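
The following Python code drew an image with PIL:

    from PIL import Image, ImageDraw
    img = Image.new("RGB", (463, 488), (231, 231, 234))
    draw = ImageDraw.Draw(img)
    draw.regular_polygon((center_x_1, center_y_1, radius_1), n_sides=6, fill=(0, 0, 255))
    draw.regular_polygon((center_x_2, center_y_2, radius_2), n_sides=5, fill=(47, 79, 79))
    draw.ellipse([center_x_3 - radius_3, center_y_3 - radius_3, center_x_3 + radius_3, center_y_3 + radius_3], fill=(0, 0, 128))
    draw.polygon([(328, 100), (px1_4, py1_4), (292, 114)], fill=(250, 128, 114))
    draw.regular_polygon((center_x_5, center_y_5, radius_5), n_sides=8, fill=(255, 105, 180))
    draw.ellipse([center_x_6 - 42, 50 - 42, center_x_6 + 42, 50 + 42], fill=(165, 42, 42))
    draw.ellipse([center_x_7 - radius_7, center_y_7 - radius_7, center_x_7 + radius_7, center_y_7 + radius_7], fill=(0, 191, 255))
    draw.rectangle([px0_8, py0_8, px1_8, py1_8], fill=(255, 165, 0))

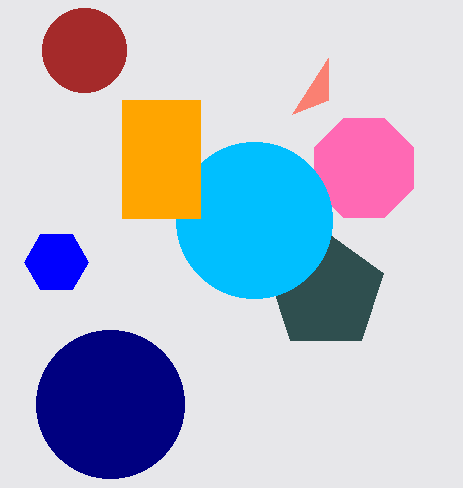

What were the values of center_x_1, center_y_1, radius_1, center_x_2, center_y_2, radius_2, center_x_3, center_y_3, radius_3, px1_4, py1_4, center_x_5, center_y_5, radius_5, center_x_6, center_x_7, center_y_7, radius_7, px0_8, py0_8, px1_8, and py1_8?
center_x_1 = 56
center_y_1 = 262
radius_1 = 32
center_x_2 = 326
center_y_2 = 292
radius_2 = 60
center_x_3 = 110
center_y_3 = 404
radius_3 = 74
px1_4 = 328
py1_4 = 58
center_x_5 = 364
center_y_5 = 168
radius_5 = 54
center_x_6 = 84
center_x_7 = 254
center_y_7 = 220
radius_7 = 78
px0_8 = 122
py0_8 = 100
px1_8 = 200
py1_8 = 218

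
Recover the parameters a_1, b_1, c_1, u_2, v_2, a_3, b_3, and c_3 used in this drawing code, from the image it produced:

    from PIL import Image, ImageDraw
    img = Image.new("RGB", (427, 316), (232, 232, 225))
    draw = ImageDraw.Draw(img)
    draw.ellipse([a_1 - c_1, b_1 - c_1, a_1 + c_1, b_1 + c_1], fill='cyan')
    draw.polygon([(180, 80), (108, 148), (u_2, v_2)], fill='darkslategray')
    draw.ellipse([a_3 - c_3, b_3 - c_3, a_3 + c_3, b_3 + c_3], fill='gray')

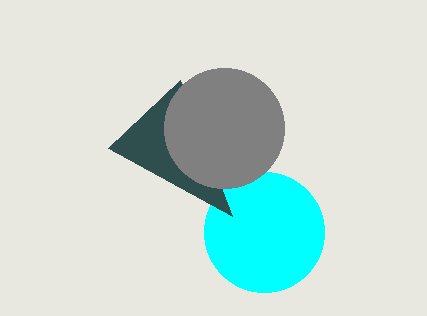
a_1 = 264; b_1 = 232; c_1 = 60; u_2 = 232; v_2 = 216; a_3 = 224; b_3 = 128; c_3 = 60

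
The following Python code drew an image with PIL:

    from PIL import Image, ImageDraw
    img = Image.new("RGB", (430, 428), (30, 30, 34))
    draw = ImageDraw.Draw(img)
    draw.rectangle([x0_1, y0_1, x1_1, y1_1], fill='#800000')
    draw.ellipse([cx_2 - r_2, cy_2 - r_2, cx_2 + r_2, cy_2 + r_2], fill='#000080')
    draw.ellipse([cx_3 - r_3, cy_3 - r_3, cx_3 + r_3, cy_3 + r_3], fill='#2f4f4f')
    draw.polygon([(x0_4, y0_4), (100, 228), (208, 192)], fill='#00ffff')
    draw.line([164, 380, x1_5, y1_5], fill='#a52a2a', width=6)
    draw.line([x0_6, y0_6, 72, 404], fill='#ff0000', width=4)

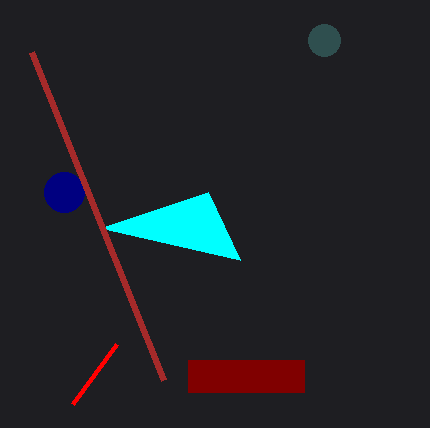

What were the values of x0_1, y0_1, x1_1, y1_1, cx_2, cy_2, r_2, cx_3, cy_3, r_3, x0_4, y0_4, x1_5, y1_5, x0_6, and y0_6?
x0_1 = 188; y0_1 = 360; x1_1 = 304; y1_1 = 392; cx_2 = 64; cy_2 = 192; r_2 = 20; cx_3 = 324; cy_3 = 40; r_3 = 16; x0_4 = 240; y0_4 = 260; x1_5 = 32; y1_5 = 52; x0_6 = 116; y0_6 = 344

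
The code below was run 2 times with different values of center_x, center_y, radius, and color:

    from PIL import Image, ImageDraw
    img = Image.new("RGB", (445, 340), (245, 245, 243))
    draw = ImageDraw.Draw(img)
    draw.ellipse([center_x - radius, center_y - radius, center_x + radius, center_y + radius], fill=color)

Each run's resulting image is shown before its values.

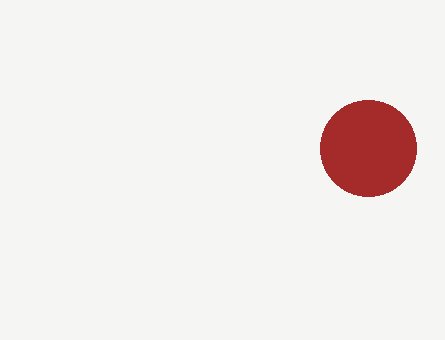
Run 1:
center_x = 368; center_y = 148; radius = 48; color = 'brown'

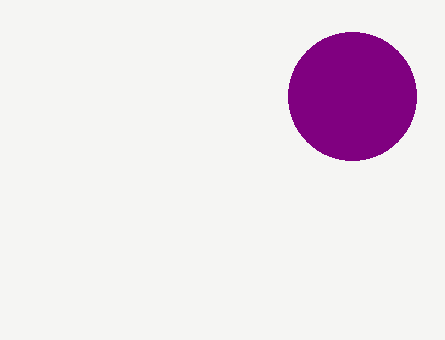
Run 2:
center_x = 352; center_y = 96; radius = 64; color = 'purple'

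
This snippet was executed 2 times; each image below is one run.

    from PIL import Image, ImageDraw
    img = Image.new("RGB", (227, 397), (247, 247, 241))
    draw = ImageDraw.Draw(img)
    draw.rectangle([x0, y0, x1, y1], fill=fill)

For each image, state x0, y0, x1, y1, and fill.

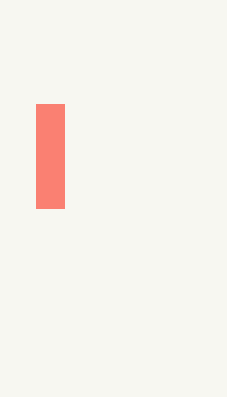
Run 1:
x0 = 36, y0 = 104, x1 = 64, y1 = 208, fill = 'salmon'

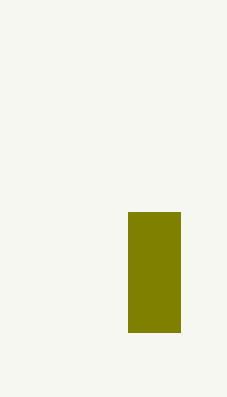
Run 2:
x0 = 128, y0 = 212, x1 = 180, y1 = 332, fill = 'olive'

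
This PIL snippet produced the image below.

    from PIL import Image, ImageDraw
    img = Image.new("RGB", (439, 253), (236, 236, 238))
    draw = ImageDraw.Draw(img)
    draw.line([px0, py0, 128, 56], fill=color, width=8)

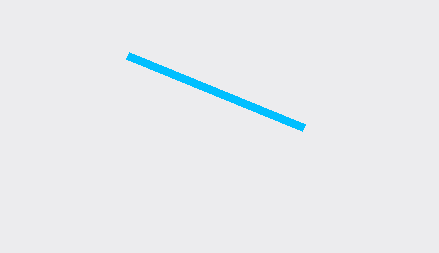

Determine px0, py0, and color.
px0 = 304
py0 = 128
color = 'deepskyblue'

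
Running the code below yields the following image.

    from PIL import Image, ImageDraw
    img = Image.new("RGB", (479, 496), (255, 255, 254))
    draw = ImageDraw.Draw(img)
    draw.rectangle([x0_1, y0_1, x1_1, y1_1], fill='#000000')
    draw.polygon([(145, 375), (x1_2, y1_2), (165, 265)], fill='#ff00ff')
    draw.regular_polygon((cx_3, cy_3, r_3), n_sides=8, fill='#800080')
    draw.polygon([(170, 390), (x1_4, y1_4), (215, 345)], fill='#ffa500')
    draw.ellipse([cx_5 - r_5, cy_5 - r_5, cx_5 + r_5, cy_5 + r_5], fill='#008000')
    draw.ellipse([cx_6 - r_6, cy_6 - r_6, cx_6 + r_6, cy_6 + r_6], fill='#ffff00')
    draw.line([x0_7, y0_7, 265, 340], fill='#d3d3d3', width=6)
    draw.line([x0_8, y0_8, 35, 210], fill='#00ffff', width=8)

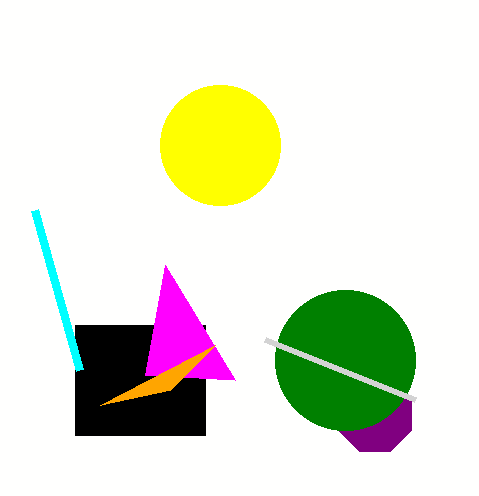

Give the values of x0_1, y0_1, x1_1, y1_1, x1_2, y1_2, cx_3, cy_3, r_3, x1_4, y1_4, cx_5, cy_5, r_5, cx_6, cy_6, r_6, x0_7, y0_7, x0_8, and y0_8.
x0_1 = 75
y0_1 = 325
x1_1 = 205
y1_1 = 435
x1_2 = 235
y1_2 = 380
cx_3 = 375
cy_3 = 415
r_3 = 40
x1_4 = 100
y1_4 = 405
cx_5 = 345
cy_5 = 360
r_5 = 70
cx_6 = 220
cy_6 = 145
r_6 = 60
x0_7 = 415
y0_7 = 400
x0_8 = 80
y0_8 = 370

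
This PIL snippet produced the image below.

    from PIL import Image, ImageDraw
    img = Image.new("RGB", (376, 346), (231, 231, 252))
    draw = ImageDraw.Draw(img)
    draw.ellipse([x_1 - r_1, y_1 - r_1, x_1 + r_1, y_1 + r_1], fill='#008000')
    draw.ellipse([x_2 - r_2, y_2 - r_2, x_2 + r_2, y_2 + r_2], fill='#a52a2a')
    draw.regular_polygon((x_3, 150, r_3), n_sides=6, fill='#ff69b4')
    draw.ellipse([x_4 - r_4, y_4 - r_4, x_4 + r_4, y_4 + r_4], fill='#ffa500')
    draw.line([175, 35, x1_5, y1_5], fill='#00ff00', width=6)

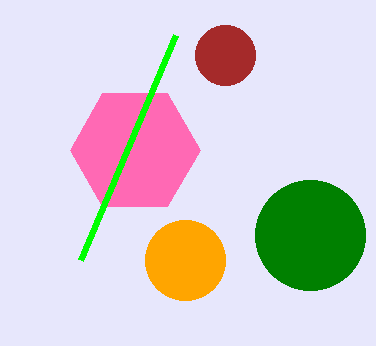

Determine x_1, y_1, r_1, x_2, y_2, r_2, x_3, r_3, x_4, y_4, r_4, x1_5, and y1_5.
x_1 = 310; y_1 = 235; r_1 = 55; x_2 = 225; y_2 = 55; r_2 = 30; x_3 = 135; r_3 = 65; x_4 = 185; y_4 = 260; r_4 = 40; x1_5 = 80; y1_5 = 260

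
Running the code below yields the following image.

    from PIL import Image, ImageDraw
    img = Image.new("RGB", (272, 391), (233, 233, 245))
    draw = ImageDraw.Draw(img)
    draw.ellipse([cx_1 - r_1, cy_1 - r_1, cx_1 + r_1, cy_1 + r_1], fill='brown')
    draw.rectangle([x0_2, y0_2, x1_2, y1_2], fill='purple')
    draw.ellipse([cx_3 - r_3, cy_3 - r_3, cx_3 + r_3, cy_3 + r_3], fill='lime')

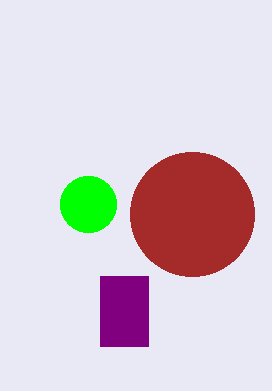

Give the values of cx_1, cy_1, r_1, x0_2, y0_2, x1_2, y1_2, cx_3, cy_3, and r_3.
cx_1 = 192, cy_1 = 214, r_1 = 62, x0_2 = 100, y0_2 = 276, x1_2 = 148, y1_2 = 346, cx_3 = 88, cy_3 = 204, r_3 = 28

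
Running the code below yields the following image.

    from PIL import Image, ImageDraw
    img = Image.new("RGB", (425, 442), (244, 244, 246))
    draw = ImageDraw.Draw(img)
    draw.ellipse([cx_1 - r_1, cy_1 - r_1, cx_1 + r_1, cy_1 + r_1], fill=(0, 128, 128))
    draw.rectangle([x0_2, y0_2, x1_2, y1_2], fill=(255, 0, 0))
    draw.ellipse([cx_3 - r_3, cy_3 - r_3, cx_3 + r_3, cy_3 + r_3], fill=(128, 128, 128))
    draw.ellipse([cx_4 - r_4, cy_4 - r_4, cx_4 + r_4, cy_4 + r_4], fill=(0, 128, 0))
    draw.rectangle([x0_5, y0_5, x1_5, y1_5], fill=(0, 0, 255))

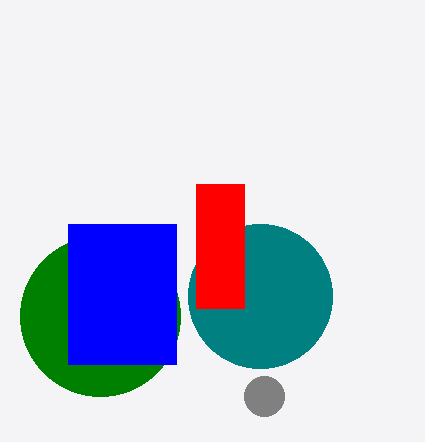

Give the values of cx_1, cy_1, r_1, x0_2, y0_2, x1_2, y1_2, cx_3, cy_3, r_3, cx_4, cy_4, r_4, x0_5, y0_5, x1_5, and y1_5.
cx_1 = 260, cy_1 = 296, r_1 = 72, x0_2 = 196, y0_2 = 184, x1_2 = 244, y1_2 = 308, cx_3 = 264, cy_3 = 396, r_3 = 20, cx_4 = 100, cy_4 = 316, r_4 = 80, x0_5 = 68, y0_5 = 224, x1_5 = 176, y1_5 = 364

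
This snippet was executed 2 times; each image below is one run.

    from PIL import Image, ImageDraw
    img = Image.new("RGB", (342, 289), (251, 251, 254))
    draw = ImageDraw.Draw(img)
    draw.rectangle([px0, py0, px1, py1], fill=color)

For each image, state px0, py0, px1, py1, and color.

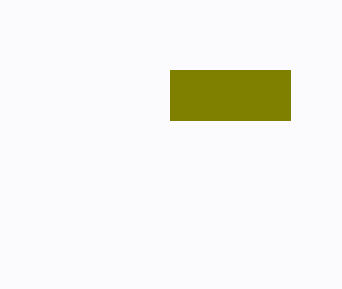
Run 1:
px0 = 170, py0 = 70, px1 = 290, py1 = 120, color = 'olive'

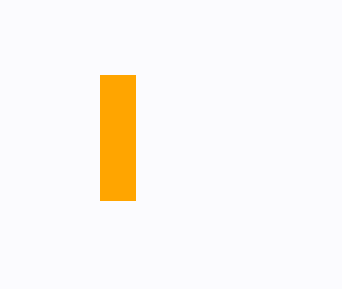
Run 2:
px0 = 100; py0 = 75; px1 = 135; py1 = 200; color = 'orange'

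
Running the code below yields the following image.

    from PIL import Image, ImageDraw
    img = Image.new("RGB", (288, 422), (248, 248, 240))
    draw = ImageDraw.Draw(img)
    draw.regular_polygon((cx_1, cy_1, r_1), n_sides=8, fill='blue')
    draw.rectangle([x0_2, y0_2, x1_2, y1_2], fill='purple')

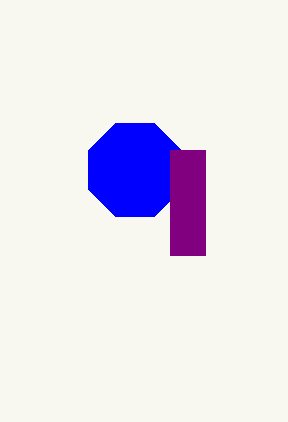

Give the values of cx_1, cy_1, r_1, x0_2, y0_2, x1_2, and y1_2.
cx_1 = 135
cy_1 = 170
r_1 = 50
x0_2 = 170
y0_2 = 150
x1_2 = 205
y1_2 = 255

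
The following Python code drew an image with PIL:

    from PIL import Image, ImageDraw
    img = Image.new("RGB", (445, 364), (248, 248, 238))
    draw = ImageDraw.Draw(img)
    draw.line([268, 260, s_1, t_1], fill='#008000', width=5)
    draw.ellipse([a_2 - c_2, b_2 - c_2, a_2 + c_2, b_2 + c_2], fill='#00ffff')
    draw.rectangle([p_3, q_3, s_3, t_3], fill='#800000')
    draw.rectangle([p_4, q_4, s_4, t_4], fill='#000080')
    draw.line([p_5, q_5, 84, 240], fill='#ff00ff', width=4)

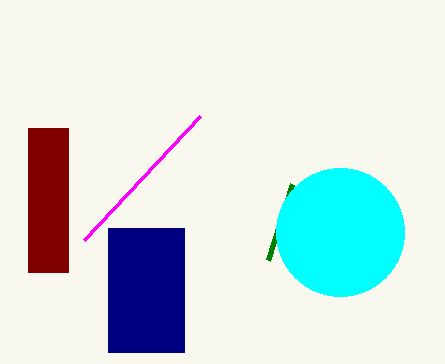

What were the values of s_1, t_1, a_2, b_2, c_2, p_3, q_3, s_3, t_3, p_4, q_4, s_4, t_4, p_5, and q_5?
s_1 = 292
t_1 = 184
a_2 = 340
b_2 = 232
c_2 = 64
p_3 = 28
q_3 = 128
s_3 = 68
t_3 = 272
p_4 = 108
q_4 = 228
s_4 = 184
t_4 = 352
p_5 = 200
q_5 = 116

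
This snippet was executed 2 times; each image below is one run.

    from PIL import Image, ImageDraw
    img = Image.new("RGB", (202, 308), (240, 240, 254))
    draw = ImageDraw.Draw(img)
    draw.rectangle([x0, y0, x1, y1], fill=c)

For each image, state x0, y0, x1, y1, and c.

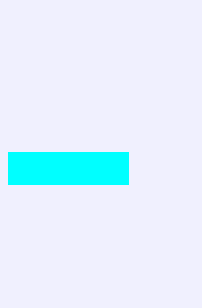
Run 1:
x0 = 8, y0 = 152, x1 = 128, y1 = 184, c = 'cyan'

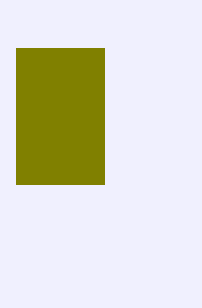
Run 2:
x0 = 16; y0 = 48; x1 = 104; y1 = 184; c = 'olive'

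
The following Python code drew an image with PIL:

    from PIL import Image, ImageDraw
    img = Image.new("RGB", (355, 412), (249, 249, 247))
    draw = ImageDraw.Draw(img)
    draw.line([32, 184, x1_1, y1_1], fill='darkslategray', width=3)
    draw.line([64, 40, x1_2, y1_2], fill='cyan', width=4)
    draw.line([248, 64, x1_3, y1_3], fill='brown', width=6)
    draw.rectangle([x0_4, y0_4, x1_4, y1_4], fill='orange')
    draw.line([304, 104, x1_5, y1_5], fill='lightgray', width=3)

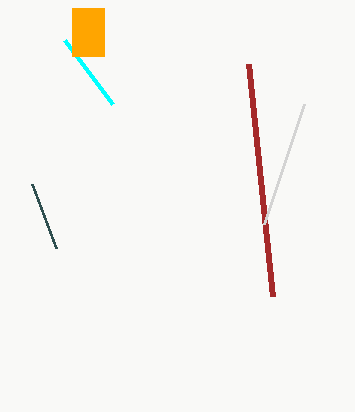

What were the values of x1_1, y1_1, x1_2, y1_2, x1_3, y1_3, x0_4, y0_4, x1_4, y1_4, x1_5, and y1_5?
x1_1 = 56, y1_1 = 248, x1_2 = 112, y1_2 = 104, x1_3 = 272, y1_3 = 296, x0_4 = 72, y0_4 = 8, x1_4 = 104, y1_4 = 56, x1_5 = 264, y1_5 = 224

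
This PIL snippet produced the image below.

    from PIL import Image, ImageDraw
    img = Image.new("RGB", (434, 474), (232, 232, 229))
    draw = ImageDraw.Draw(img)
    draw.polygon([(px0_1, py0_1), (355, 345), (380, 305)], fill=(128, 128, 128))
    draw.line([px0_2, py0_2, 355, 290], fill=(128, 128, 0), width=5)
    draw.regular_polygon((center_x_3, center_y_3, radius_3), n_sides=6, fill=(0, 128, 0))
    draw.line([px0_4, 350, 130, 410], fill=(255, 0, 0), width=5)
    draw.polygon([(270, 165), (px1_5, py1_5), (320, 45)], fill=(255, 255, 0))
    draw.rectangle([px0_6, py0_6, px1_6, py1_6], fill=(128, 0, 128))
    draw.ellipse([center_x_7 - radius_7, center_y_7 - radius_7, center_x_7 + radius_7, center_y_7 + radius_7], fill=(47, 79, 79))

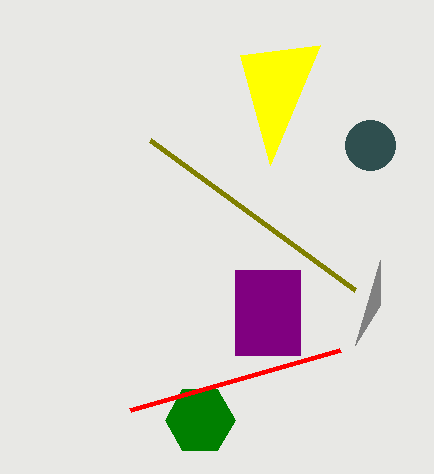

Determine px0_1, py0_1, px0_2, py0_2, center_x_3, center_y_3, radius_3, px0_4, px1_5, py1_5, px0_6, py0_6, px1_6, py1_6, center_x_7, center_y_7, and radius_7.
px0_1 = 380, py0_1 = 260, px0_2 = 150, py0_2 = 140, center_x_3 = 200, center_y_3 = 420, radius_3 = 35, px0_4 = 340, px1_5 = 240, py1_5 = 55, px0_6 = 235, py0_6 = 270, px1_6 = 300, py1_6 = 355, center_x_7 = 370, center_y_7 = 145, radius_7 = 25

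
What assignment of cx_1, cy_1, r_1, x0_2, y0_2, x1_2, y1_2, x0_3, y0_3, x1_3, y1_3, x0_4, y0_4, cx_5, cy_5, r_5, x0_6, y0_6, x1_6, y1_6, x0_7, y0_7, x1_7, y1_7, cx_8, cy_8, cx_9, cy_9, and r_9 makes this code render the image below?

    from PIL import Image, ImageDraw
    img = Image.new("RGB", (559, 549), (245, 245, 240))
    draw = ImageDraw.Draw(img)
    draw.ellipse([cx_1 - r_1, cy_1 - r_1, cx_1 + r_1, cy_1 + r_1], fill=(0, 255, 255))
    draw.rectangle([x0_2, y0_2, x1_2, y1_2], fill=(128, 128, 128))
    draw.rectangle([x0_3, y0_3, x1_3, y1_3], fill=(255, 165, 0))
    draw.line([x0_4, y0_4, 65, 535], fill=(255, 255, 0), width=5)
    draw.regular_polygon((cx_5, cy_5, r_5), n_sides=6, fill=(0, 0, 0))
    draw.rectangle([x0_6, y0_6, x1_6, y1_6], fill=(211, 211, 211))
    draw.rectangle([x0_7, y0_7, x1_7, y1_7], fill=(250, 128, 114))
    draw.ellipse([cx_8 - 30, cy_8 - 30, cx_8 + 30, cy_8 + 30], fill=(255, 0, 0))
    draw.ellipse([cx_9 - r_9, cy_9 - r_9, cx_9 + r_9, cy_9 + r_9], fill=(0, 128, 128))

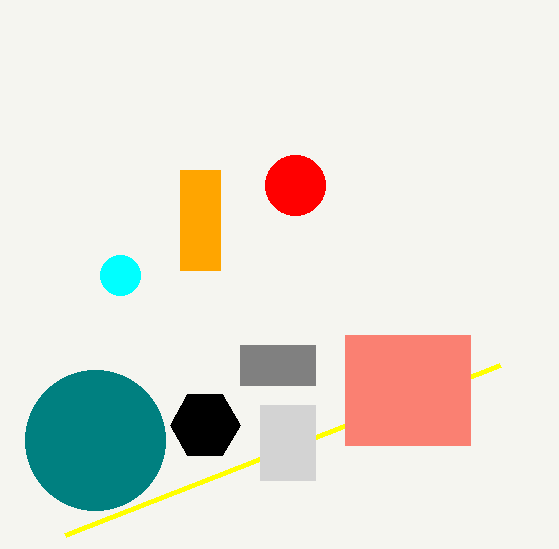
cx_1 = 120, cy_1 = 275, r_1 = 20, x0_2 = 240, y0_2 = 345, x1_2 = 315, y1_2 = 385, x0_3 = 180, y0_3 = 170, x1_3 = 220, y1_3 = 270, x0_4 = 500, y0_4 = 365, cx_5 = 205, cy_5 = 425, r_5 = 35, x0_6 = 260, y0_6 = 405, x1_6 = 315, y1_6 = 480, x0_7 = 345, y0_7 = 335, x1_7 = 470, y1_7 = 445, cx_8 = 295, cy_8 = 185, cx_9 = 95, cy_9 = 440, r_9 = 70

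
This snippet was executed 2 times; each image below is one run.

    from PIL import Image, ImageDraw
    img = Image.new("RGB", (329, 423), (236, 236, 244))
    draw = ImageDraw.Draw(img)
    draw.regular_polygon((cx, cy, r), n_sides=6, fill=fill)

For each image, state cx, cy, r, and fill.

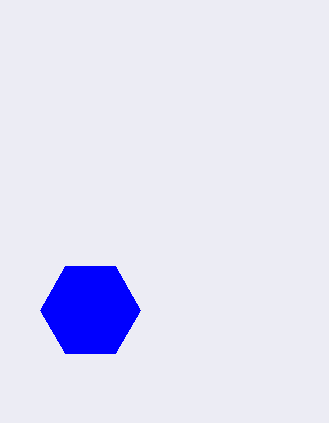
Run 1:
cx = 90, cy = 310, r = 50, fill = 'blue'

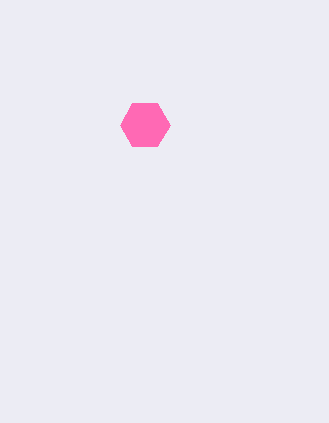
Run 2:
cx = 145
cy = 125
r = 25
fill = 'hotpink'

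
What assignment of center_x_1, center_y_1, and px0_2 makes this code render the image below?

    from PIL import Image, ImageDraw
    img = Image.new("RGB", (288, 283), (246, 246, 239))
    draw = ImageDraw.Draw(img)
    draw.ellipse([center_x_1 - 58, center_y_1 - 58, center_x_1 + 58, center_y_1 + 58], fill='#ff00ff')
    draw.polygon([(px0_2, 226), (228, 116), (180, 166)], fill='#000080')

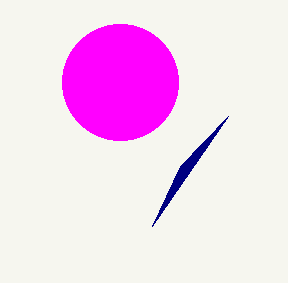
center_x_1 = 120
center_y_1 = 82
px0_2 = 152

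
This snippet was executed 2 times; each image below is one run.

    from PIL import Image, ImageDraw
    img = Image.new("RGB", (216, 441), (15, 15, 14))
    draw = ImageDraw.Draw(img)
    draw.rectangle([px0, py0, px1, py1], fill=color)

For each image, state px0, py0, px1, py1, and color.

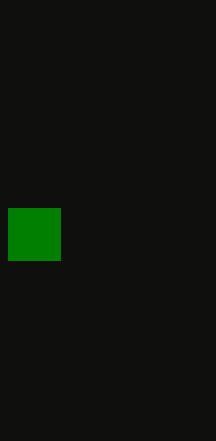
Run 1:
px0 = 8, py0 = 208, px1 = 60, py1 = 260, color = 'green'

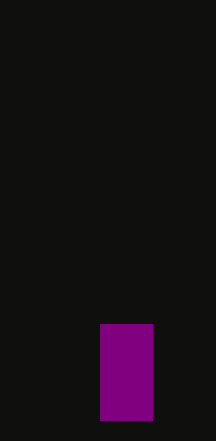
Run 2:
px0 = 100
py0 = 324
px1 = 152
py1 = 420
color = 'purple'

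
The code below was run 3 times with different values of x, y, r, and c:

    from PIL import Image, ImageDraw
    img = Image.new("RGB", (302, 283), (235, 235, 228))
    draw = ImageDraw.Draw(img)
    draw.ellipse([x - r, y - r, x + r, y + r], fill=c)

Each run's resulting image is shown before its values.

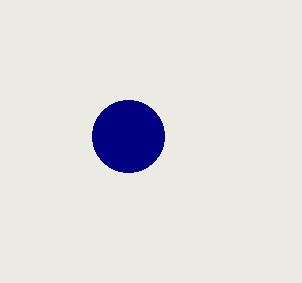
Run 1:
x = 128
y = 136
r = 36
c = 'navy'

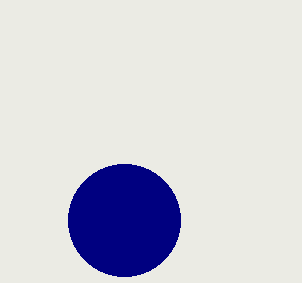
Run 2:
x = 124; y = 220; r = 56; c = 'navy'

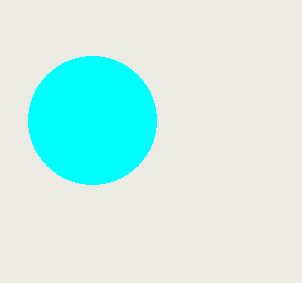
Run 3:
x = 92
y = 120
r = 64
c = 'cyan'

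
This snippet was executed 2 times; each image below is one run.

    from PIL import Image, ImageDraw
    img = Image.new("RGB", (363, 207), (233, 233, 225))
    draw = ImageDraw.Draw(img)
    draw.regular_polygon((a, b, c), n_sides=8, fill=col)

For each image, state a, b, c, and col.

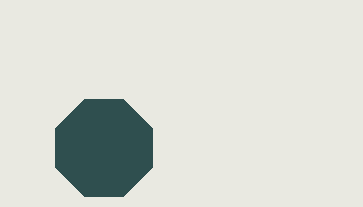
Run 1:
a = 104, b = 148, c = 52, col = 'darkslategray'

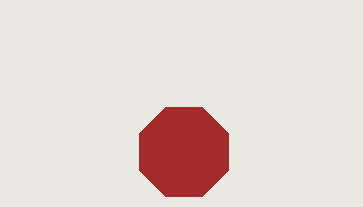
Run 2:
a = 184, b = 152, c = 48, col = 'brown'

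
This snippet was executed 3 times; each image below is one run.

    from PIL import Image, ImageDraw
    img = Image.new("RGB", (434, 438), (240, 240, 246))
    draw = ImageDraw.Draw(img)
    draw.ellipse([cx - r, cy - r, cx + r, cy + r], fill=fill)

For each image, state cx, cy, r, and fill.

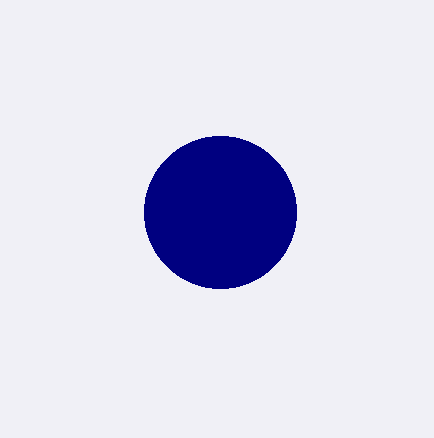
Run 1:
cx = 220, cy = 212, r = 76, fill = 'navy'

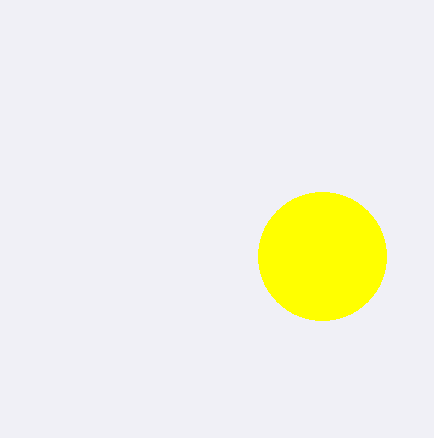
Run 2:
cx = 322
cy = 256
r = 64
fill = 'yellow'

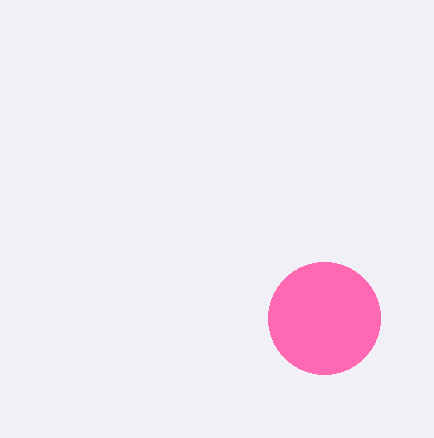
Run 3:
cx = 324, cy = 318, r = 56, fill = 'hotpink'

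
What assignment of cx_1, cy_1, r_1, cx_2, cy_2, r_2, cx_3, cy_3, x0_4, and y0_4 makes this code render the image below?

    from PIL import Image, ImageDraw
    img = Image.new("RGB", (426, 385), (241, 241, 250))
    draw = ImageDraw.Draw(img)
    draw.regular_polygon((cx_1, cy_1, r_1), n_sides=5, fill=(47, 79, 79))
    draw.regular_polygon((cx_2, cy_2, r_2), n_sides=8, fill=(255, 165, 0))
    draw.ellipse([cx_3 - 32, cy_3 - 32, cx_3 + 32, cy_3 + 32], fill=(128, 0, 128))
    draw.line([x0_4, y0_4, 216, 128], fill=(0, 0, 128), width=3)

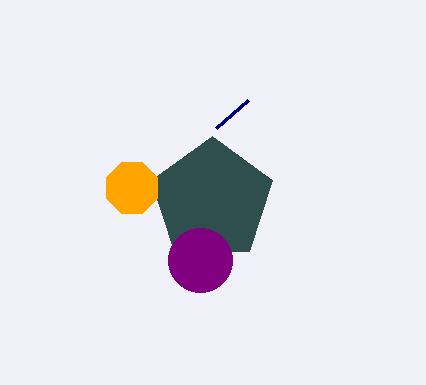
cx_1 = 212, cy_1 = 200, r_1 = 64, cx_2 = 132, cy_2 = 188, r_2 = 28, cx_3 = 200, cy_3 = 260, x0_4 = 248, y0_4 = 100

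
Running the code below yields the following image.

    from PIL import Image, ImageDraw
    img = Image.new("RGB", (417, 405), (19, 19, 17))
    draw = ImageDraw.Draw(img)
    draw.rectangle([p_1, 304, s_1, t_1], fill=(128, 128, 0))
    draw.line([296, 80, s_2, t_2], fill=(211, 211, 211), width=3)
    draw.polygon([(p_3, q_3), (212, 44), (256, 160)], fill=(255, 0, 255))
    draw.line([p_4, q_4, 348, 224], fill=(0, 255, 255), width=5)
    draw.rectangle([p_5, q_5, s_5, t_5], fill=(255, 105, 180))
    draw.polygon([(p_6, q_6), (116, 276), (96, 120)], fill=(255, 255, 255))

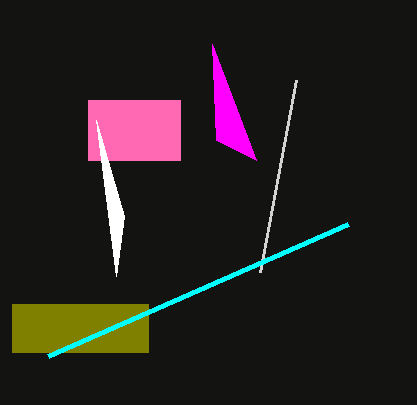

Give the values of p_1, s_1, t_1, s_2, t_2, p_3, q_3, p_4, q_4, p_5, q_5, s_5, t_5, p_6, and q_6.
p_1 = 12; s_1 = 148; t_1 = 352; s_2 = 260; t_2 = 272; p_3 = 216; q_3 = 140; p_4 = 48; q_4 = 356; p_5 = 88; q_5 = 100; s_5 = 180; t_5 = 160; p_6 = 124; q_6 = 216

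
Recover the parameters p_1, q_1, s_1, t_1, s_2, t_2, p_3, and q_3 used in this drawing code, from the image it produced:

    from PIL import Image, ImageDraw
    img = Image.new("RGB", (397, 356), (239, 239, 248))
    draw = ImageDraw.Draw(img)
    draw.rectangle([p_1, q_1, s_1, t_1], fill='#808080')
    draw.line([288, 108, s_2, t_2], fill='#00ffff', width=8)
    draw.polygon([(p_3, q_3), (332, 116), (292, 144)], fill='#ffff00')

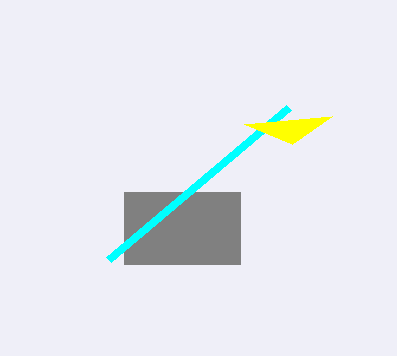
p_1 = 124, q_1 = 192, s_1 = 240, t_1 = 264, s_2 = 108, t_2 = 260, p_3 = 244, q_3 = 124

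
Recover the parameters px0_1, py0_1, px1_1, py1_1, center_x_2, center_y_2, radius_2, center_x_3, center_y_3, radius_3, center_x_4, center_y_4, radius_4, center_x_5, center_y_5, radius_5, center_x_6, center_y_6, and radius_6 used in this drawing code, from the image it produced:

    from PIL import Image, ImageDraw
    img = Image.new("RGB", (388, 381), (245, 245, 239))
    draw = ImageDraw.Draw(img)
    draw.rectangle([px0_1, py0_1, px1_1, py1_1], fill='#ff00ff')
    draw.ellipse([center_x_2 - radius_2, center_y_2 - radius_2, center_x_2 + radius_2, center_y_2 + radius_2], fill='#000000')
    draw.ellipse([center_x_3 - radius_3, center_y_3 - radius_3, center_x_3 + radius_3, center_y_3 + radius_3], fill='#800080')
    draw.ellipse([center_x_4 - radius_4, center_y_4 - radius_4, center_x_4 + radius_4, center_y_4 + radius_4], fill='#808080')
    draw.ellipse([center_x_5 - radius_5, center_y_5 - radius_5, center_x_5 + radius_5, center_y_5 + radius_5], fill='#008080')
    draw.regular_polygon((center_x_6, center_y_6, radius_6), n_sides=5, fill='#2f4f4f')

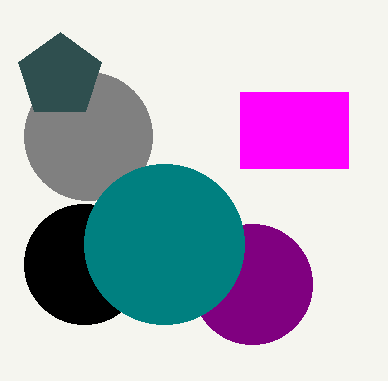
px0_1 = 240; py0_1 = 92; px1_1 = 348; py1_1 = 168; center_x_2 = 84; center_y_2 = 264; radius_2 = 60; center_x_3 = 252; center_y_3 = 284; radius_3 = 60; center_x_4 = 88; center_y_4 = 136; radius_4 = 64; center_x_5 = 164; center_y_5 = 244; radius_5 = 80; center_x_6 = 60; center_y_6 = 76; radius_6 = 44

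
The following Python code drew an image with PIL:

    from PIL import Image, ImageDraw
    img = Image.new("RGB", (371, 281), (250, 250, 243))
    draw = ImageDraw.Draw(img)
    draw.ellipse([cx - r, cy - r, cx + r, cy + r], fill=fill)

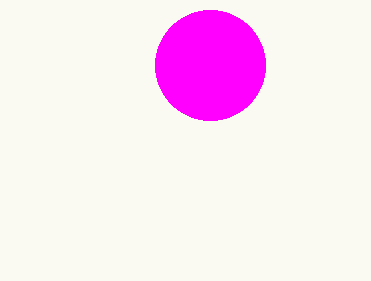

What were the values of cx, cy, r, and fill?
cx = 210
cy = 65
r = 55
fill = 'magenta'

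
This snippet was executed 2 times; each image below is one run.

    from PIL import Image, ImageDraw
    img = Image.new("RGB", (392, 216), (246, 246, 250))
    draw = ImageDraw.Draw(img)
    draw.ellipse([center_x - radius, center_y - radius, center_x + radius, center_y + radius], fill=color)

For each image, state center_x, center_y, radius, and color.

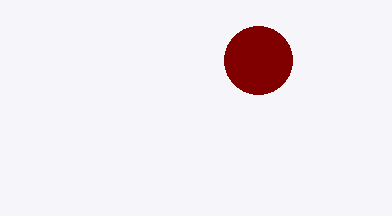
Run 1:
center_x = 258; center_y = 60; radius = 34; color = 'maroon'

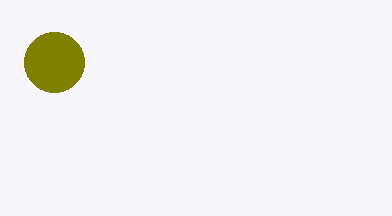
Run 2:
center_x = 54, center_y = 62, radius = 30, color = 'olive'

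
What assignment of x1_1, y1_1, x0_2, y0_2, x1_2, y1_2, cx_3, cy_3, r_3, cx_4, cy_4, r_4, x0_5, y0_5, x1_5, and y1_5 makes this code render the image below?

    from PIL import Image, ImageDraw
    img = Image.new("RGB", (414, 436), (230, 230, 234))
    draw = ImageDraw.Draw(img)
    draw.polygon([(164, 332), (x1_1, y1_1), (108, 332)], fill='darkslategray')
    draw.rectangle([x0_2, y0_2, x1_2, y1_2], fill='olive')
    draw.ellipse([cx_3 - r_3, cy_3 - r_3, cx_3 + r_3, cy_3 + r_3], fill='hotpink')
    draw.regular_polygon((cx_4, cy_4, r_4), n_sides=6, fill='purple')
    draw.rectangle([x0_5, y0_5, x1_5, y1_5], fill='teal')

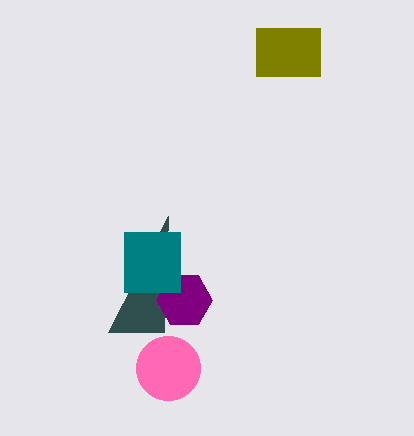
x1_1 = 168, y1_1 = 216, x0_2 = 256, y0_2 = 28, x1_2 = 320, y1_2 = 76, cx_3 = 168, cy_3 = 368, r_3 = 32, cx_4 = 184, cy_4 = 300, r_4 = 28, x0_5 = 124, y0_5 = 232, x1_5 = 180, y1_5 = 292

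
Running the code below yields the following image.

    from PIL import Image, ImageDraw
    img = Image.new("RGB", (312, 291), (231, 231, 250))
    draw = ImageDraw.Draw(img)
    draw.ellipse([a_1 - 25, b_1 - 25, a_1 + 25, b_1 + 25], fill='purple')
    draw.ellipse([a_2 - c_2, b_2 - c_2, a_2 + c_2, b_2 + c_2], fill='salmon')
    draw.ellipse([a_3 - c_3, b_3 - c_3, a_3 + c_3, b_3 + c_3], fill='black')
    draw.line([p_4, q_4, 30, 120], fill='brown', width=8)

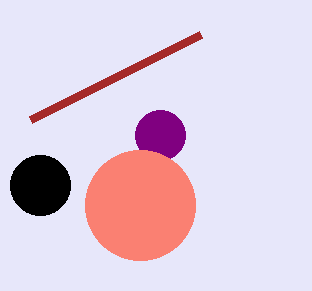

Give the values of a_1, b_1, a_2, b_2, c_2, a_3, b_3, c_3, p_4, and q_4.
a_1 = 160
b_1 = 135
a_2 = 140
b_2 = 205
c_2 = 55
a_3 = 40
b_3 = 185
c_3 = 30
p_4 = 200
q_4 = 35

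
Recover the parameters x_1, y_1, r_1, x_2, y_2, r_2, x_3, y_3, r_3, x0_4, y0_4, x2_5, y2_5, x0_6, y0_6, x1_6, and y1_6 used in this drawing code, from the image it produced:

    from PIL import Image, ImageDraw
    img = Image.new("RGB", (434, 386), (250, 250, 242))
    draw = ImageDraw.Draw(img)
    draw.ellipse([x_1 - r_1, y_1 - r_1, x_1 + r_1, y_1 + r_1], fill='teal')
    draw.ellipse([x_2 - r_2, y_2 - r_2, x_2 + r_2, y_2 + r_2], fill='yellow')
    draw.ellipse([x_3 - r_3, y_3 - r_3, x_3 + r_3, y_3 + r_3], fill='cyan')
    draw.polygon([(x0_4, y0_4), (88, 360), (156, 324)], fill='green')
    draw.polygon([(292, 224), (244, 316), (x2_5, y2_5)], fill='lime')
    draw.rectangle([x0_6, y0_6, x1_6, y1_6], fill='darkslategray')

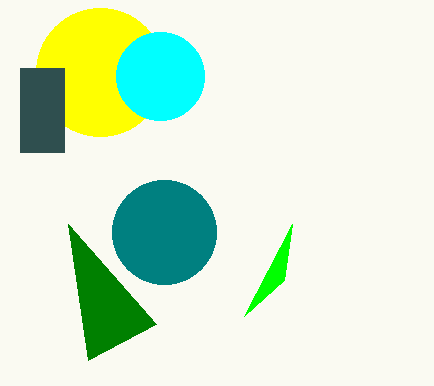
x_1 = 164
y_1 = 232
r_1 = 52
x_2 = 100
y_2 = 72
r_2 = 64
x_3 = 160
y_3 = 76
r_3 = 44
x0_4 = 68
y0_4 = 224
x2_5 = 284
y2_5 = 280
x0_6 = 20
y0_6 = 68
x1_6 = 64
y1_6 = 152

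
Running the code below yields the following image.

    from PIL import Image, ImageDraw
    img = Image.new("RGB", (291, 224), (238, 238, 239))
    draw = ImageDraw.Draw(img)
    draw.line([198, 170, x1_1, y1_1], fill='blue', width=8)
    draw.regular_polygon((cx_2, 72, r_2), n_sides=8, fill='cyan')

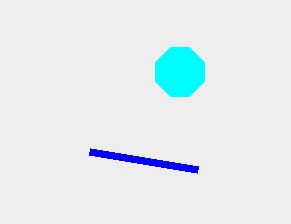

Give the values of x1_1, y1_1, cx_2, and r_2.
x1_1 = 90, y1_1 = 152, cx_2 = 180, r_2 = 26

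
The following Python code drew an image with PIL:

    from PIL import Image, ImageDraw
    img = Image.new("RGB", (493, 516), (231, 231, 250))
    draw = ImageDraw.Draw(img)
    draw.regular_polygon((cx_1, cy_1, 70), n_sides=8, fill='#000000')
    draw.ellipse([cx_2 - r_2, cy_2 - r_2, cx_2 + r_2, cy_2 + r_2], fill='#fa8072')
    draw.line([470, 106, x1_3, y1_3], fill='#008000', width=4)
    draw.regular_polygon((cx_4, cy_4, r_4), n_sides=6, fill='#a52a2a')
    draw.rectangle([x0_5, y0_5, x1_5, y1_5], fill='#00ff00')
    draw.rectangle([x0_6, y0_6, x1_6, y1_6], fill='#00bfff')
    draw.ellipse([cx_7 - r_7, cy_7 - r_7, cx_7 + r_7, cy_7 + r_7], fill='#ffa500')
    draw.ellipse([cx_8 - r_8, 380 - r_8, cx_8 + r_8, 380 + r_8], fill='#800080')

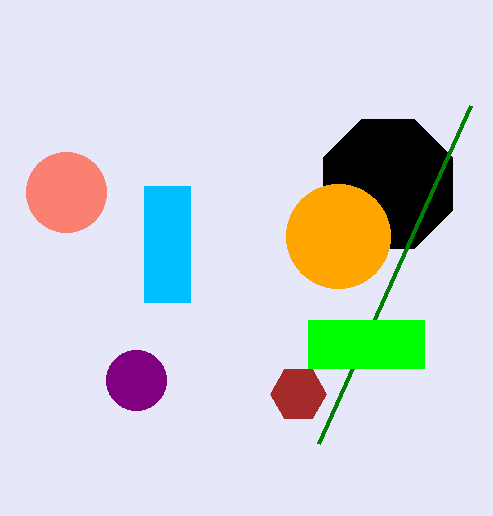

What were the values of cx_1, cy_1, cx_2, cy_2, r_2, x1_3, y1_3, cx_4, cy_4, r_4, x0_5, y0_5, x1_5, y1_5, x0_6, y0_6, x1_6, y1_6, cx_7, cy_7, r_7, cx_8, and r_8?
cx_1 = 388
cy_1 = 184
cx_2 = 66
cy_2 = 192
r_2 = 40
x1_3 = 318
y1_3 = 444
cx_4 = 298
cy_4 = 394
r_4 = 28
x0_5 = 308
y0_5 = 320
x1_5 = 424
y1_5 = 368
x0_6 = 144
y0_6 = 186
x1_6 = 190
y1_6 = 302
cx_7 = 338
cy_7 = 236
r_7 = 52
cx_8 = 136
r_8 = 30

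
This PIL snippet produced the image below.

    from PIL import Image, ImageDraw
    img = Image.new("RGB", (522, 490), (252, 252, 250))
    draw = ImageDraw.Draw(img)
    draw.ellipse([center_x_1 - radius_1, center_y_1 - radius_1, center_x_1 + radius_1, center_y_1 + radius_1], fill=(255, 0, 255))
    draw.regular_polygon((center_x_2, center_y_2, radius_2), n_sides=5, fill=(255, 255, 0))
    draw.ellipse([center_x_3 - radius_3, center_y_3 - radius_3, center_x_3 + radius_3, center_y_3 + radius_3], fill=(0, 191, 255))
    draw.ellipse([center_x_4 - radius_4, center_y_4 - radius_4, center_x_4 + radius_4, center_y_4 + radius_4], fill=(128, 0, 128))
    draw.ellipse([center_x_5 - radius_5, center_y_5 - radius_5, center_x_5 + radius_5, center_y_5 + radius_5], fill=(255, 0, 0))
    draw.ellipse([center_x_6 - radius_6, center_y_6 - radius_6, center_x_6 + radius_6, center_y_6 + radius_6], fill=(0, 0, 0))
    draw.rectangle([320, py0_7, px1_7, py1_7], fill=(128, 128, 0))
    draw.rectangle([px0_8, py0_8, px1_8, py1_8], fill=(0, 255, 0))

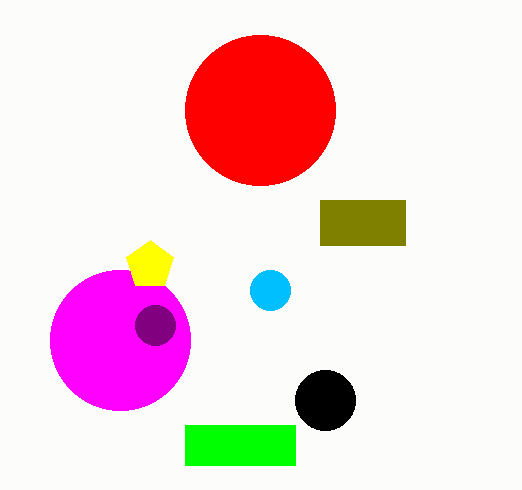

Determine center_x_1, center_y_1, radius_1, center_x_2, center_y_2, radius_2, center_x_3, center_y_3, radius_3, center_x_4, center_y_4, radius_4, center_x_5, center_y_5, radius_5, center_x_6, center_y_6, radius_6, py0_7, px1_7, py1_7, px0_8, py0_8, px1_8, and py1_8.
center_x_1 = 120
center_y_1 = 340
radius_1 = 70
center_x_2 = 150
center_y_2 = 265
radius_2 = 25
center_x_3 = 270
center_y_3 = 290
radius_3 = 20
center_x_4 = 155
center_y_4 = 325
radius_4 = 20
center_x_5 = 260
center_y_5 = 110
radius_5 = 75
center_x_6 = 325
center_y_6 = 400
radius_6 = 30
py0_7 = 200
px1_7 = 405
py1_7 = 245
px0_8 = 185
py0_8 = 425
px1_8 = 295
py1_8 = 465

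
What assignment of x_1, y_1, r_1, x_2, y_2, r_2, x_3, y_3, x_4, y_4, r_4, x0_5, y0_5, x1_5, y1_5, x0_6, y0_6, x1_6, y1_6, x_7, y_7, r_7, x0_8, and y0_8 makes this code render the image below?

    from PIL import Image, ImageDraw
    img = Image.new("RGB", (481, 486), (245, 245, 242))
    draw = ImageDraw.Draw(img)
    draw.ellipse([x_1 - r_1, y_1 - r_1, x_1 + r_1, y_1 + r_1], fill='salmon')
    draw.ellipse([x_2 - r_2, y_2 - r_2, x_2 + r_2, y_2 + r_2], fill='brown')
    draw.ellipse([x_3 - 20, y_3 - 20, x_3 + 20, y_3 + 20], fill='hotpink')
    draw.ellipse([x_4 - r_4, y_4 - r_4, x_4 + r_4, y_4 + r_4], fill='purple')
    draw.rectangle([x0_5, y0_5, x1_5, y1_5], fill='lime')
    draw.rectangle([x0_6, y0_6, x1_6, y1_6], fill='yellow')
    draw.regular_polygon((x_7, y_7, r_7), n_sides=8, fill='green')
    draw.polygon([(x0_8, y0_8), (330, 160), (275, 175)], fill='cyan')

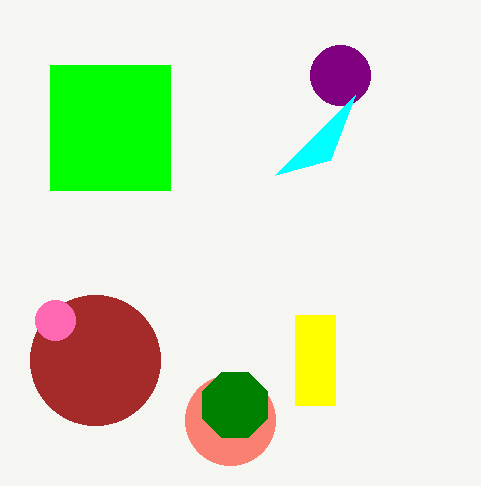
x_1 = 230; y_1 = 420; r_1 = 45; x_2 = 95; y_2 = 360; r_2 = 65; x_3 = 55; y_3 = 320; x_4 = 340; y_4 = 75; r_4 = 30; x0_5 = 50; y0_5 = 65; x1_5 = 170; y1_5 = 190; x0_6 = 295; y0_6 = 315; x1_6 = 335; y1_6 = 405; x_7 = 235; y_7 = 405; r_7 = 35; x0_8 = 355; y0_8 = 95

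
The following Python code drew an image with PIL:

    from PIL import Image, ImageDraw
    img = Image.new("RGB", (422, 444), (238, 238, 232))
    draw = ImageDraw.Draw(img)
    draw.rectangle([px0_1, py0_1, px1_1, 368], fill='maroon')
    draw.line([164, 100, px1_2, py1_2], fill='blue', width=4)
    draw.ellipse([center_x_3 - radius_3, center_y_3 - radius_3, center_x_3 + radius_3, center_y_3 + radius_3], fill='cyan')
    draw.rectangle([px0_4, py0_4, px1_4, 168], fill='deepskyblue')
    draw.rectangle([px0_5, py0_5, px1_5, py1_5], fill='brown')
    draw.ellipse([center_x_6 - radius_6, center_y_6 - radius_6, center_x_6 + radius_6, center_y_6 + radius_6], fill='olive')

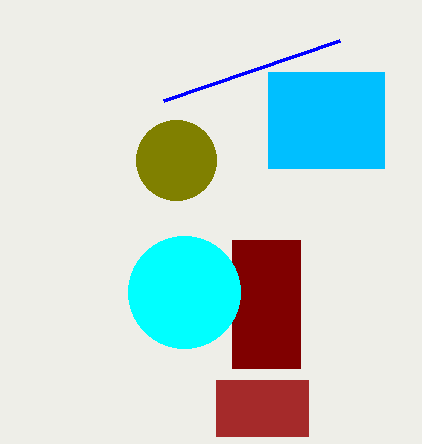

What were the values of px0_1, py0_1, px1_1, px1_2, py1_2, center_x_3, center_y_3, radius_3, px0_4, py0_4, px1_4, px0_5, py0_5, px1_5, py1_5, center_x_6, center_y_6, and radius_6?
px0_1 = 232; py0_1 = 240; px1_1 = 300; px1_2 = 340; py1_2 = 40; center_x_3 = 184; center_y_3 = 292; radius_3 = 56; px0_4 = 268; py0_4 = 72; px1_4 = 384; px0_5 = 216; py0_5 = 380; px1_5 = 308; py1_5 = 436; center_x_6 = 176; center_y_6 = 160; radius_6 = 40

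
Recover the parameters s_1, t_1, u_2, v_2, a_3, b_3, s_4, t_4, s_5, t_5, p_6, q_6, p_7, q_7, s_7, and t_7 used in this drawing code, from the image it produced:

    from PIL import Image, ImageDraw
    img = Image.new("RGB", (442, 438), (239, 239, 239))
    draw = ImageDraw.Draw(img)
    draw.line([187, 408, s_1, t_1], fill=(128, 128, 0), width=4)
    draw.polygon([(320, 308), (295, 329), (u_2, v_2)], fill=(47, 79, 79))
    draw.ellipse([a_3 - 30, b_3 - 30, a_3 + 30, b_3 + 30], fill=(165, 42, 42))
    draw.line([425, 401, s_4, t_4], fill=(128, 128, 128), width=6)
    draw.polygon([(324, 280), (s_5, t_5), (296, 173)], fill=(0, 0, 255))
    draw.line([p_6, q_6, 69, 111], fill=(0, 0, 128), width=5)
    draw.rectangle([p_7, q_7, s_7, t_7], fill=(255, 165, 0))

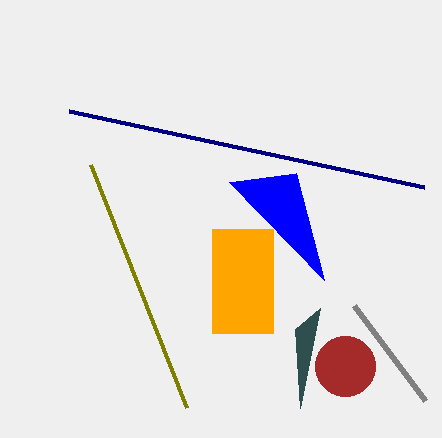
s_1 = 91; t_1 = 165; u_2 = 300; v_2 = 408; a_3 = 345; b_3 = 366; s_4 = 354; t_4 = 306; s_5 = 229; t_5 = 182; p_6 = 424; q_6 = 187; p_7 = 212; q_7 = 229; s_7 = 273; t_7 = 333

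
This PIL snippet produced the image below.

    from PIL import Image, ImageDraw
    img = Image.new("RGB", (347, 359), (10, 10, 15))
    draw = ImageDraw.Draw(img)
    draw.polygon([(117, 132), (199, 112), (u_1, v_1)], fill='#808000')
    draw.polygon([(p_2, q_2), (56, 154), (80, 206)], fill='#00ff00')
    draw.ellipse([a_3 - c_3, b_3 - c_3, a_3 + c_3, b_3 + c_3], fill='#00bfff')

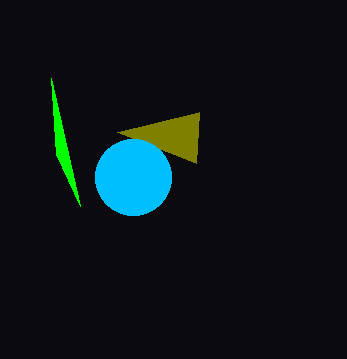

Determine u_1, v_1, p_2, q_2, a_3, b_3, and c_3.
u_1 = 196, v_1 = 163, p_2 = 51, q_2 = 78, a_3 = 133, b_3 = 177, c_3 = 38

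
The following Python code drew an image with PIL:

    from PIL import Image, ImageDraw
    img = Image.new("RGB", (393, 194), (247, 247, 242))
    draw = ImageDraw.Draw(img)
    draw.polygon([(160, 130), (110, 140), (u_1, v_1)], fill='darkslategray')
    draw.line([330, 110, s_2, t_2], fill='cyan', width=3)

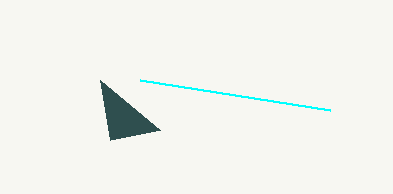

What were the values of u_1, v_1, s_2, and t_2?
u_1 = 100
v_1 = 80
s_2 = 140
t_2 = 80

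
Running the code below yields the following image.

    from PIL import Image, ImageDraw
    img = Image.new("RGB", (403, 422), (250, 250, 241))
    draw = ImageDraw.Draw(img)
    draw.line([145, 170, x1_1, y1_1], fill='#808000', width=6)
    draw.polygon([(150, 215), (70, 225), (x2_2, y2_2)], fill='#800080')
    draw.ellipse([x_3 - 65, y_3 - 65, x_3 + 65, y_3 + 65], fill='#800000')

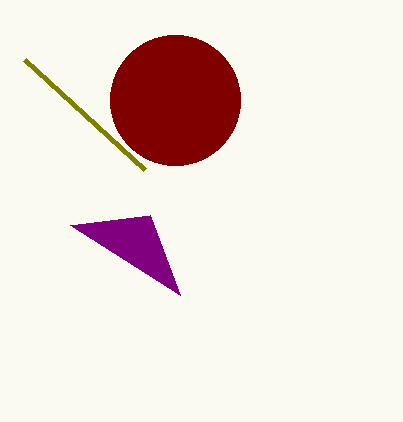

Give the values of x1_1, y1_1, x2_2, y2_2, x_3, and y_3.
x1_1 = 25
y1_1 = 60
x2_2 = 180
y2_2 = 295
x_3 = 175
y_3 = 100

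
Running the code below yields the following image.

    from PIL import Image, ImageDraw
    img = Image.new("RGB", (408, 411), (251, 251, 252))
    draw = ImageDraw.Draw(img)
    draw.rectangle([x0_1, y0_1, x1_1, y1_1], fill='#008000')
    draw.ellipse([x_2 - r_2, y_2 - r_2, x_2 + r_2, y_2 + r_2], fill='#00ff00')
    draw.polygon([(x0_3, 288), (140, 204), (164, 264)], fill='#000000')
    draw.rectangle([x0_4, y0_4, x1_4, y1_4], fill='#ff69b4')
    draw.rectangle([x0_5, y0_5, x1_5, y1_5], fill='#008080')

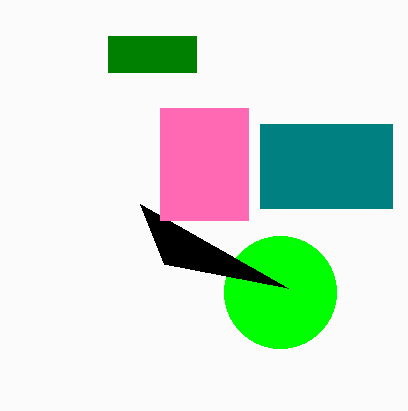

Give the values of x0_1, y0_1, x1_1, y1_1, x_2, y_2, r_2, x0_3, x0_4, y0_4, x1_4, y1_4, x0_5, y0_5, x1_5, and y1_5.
x0_1 = 108
y0_1 = 36
x1_1 = 196
y1_1 = 72
x_2 = 280
y_2 = 292
r_2 = 56
x0_3 = 288
x0_4 = 160
y0_4 = 108
x1_4 = 248
y1_4 = 220
x0_5 = 260
y0_5 = 124
x1_5 = 392
y1_5 = 208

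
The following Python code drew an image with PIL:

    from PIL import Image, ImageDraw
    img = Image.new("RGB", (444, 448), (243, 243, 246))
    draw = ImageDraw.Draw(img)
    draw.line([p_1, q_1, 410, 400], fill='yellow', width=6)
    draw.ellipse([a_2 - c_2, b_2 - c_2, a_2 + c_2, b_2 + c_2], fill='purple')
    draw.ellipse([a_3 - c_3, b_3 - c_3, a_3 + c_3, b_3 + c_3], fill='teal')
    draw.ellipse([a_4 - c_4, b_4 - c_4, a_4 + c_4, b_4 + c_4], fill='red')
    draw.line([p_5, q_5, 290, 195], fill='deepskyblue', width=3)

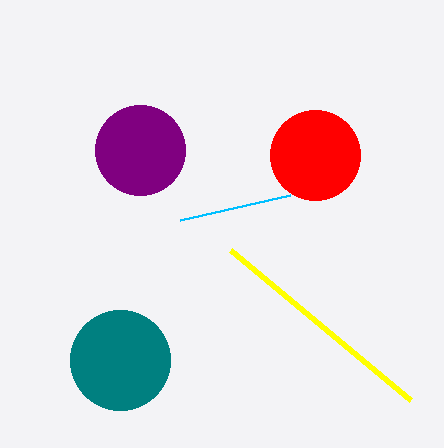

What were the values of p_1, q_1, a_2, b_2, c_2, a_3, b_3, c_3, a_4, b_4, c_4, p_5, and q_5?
p_1 = 230, q_1 = 250, a_2 = 140, b_2 = 150, c_2 = 45, a_3 = 120, b_3 = 360, c_3 = 50, a_4 = 315, b_4 = 155, c_4 = 45, p_5 = 180, q_5 = 220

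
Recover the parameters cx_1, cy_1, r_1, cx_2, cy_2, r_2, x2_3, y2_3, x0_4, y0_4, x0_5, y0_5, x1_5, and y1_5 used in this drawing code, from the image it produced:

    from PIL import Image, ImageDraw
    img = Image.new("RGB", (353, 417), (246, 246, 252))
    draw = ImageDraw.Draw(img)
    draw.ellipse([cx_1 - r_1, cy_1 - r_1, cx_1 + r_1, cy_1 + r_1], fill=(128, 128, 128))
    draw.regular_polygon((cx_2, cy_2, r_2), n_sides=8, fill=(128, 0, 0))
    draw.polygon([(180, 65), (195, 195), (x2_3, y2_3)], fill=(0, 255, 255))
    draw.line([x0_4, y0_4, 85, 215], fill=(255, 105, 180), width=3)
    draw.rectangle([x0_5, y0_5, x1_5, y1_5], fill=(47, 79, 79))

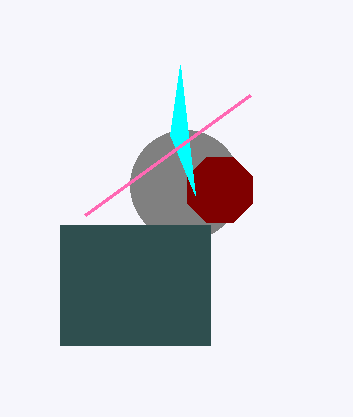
cx_1 = 185, cy_1 = 185, r_1 = 55, cx_2 = 220, cy_2 = 190, r_2 = 35, x2_3 = 170, y2_3 = 135, x0_4 = 250, y0_4 = 95, x0_5 = 60, y0_5 = 225, x1_5 = 210, y1_5 = 345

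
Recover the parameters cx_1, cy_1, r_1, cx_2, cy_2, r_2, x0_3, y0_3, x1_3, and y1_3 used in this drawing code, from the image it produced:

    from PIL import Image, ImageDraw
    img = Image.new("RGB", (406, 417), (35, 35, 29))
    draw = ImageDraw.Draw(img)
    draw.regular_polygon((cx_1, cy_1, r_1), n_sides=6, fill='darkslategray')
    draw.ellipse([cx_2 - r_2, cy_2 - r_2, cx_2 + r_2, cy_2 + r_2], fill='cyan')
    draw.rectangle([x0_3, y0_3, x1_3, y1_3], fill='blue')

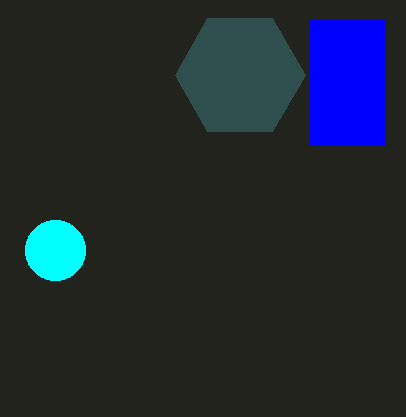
cx_1 = 240; cy_1 = 75; r_1 = 65; cx_2 = 55; cy_2 = 250; r_2 = 30; x0_3 = 310; y0_3 = 20; x1_3 = 385; y1_3 = 145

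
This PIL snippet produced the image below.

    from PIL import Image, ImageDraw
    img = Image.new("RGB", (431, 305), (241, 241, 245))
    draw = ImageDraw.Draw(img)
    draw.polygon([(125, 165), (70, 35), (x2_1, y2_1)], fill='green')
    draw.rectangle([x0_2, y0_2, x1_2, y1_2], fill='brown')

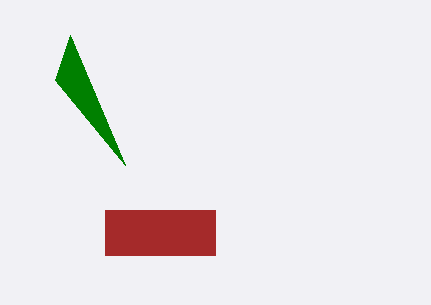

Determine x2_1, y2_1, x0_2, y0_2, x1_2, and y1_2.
x2_1 = 55; y2_1 = 80; x0_2 = 105; y0_2 = 210; x1_2 = 215; y1_2 = 255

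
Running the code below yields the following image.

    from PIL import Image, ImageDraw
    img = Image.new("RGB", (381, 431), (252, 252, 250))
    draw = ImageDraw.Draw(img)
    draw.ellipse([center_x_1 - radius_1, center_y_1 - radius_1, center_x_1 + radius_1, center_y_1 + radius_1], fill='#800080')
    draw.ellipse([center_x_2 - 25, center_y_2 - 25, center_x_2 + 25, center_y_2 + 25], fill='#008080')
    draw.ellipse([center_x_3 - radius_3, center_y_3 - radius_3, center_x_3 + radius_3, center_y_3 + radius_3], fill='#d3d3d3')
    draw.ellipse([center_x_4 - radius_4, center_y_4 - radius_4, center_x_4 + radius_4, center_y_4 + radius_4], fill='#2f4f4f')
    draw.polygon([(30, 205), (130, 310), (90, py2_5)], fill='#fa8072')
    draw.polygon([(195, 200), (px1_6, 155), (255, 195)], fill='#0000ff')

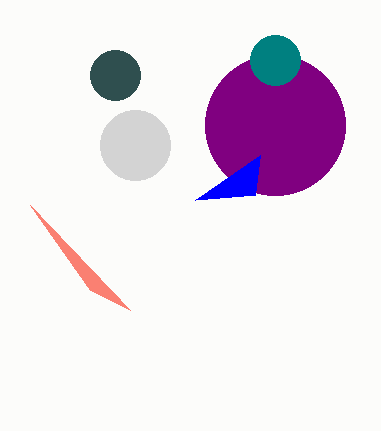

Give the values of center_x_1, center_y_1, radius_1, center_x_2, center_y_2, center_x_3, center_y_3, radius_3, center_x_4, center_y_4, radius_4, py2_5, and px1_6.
center_x_1 = 275
center_y_1 = 125
radius_1 = 70
center_x_2 = 275
center_y_2 = 60
center_x_3 = 135
center_y_3 = 145
radius_3 = 35
center_x_4 = 115
center_y_4 = 75
radius_4 = 25
py2_5 = 290
px1_6 = 260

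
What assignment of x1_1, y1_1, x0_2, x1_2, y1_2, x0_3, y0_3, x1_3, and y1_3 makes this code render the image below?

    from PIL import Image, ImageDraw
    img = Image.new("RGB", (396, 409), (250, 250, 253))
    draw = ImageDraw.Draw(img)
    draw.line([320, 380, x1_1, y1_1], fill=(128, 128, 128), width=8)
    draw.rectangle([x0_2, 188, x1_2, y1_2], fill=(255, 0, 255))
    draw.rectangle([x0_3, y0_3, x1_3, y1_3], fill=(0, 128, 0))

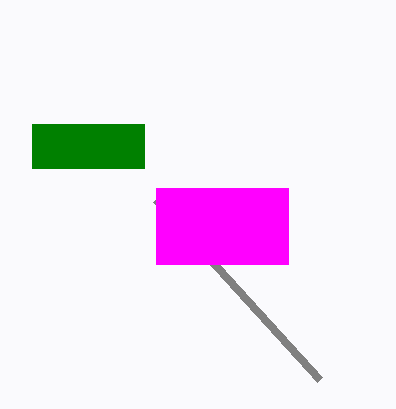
x1_1 = 156; y1_1 = 200; x0_2 = 156; x1_2 = 288; y1_2 = 264; x0_3 = 32; y0_3 = 124; x1_3 = 144; y1_3 = 168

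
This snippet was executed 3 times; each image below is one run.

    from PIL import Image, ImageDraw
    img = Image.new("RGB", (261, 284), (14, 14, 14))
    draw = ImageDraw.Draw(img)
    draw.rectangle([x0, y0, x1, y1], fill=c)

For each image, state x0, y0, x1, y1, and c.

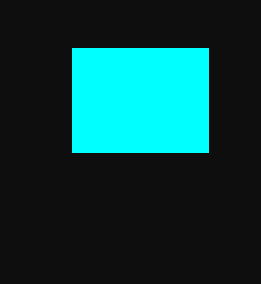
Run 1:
x0 = 72
y0 = 48
x1 = 208
y1 = 152
c = 'cyan'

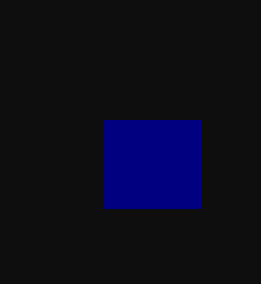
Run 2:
x0 = 104
y0 = 120
x1 = 200
y1 = 208
c = 'navy'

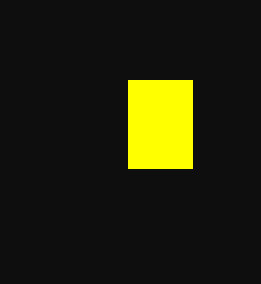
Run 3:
x0 = 128; y0 = 80; x1 = 192; y1 = 168; c = 'yellow'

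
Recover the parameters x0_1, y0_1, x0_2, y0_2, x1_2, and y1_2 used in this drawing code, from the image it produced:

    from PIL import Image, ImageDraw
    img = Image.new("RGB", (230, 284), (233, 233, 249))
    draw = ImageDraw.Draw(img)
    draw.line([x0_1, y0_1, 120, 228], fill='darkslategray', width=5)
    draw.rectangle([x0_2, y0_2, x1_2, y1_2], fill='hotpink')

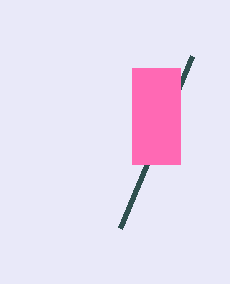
x0_1 = 192, y0_1 = 56, x0_2 = 132, y0_2 = 68, x1_2 = 180, y1_2 = 164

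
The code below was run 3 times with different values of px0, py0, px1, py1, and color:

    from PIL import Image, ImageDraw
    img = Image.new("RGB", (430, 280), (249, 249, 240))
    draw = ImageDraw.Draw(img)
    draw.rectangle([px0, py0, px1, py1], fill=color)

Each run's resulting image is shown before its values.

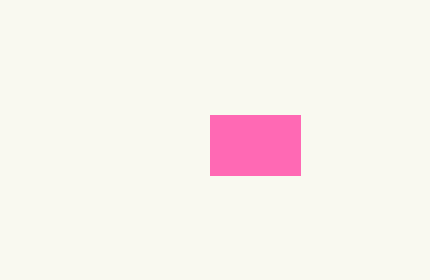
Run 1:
px0 = 210; py0 = 115; px1 = 300; py1 = 175; color = 'hotpink'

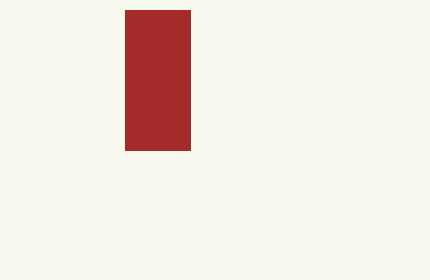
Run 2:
px0 = 125, py0 = 10, px1 = 190, py1 = 150, color = 'brown'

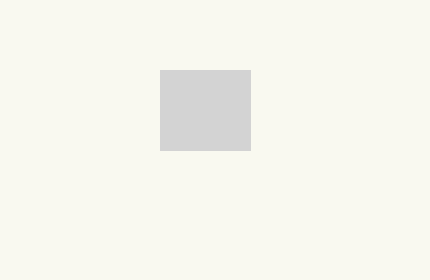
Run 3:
px0 = 160
py0 = 70
px1 = 250
py1 = 150
color = 'lightgray'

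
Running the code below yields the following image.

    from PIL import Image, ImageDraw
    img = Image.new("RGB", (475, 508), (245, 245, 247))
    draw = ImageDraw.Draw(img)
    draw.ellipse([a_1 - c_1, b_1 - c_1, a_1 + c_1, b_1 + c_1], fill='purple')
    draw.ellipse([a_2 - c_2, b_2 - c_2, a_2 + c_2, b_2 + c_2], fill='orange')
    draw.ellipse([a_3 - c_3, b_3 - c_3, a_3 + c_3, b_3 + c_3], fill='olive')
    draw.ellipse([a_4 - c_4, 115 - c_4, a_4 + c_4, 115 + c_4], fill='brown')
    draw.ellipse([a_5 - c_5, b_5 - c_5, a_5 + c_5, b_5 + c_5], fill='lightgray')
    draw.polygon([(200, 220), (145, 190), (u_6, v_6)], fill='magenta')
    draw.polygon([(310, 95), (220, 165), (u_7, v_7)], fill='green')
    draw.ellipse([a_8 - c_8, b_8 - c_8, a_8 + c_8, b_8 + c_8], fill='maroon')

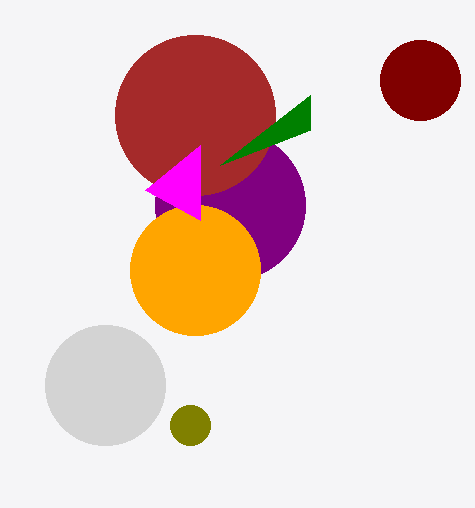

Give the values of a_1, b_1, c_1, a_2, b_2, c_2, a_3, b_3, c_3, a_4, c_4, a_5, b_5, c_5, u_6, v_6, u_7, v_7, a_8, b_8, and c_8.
a_1 = 230, b_1 = 205, c_1 = 75, a_2 = 195, b_2 = 270, c_2 = 65, a_3 = 190, b_3 = 425, c_3 = 20, a_4 = 195, c_4 = 80, a_5 = 105, b_5 = 385, c_5 = 60, u_6 = 200, v_6 = 145, u_7 = 310, v_7 = 130, a_8 = 420, b_8 = 80, c_8 = 40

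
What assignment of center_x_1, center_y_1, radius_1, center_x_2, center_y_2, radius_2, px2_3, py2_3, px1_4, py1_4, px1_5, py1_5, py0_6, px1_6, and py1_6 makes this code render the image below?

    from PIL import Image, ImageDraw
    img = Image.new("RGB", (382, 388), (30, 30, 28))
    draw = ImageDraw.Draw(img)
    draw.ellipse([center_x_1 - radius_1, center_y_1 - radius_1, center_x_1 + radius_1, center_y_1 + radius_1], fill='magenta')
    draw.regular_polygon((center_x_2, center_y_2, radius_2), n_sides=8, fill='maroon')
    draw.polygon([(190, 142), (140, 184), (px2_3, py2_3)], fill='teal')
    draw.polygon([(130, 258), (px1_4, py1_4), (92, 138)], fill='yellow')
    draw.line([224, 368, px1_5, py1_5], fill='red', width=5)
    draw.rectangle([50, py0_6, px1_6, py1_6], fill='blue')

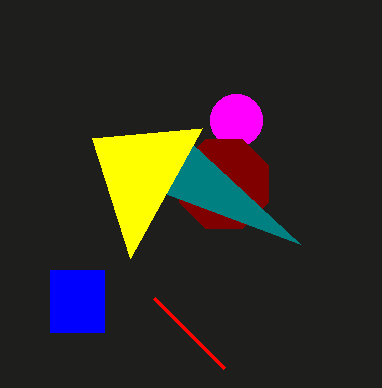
center_x_1 = 236
center_y_1 = 120
radius_1 = 26
center_x_2 = 224
center_y_2 = 184
radius_2 = 48
px2_3 = 300
py2_3 = 244
px1_4 = 202
py1_4 = 128
px1_5 = 154
py1_5 = 298
py0_6 = 270
px1_6 = 104
py1_6 = 332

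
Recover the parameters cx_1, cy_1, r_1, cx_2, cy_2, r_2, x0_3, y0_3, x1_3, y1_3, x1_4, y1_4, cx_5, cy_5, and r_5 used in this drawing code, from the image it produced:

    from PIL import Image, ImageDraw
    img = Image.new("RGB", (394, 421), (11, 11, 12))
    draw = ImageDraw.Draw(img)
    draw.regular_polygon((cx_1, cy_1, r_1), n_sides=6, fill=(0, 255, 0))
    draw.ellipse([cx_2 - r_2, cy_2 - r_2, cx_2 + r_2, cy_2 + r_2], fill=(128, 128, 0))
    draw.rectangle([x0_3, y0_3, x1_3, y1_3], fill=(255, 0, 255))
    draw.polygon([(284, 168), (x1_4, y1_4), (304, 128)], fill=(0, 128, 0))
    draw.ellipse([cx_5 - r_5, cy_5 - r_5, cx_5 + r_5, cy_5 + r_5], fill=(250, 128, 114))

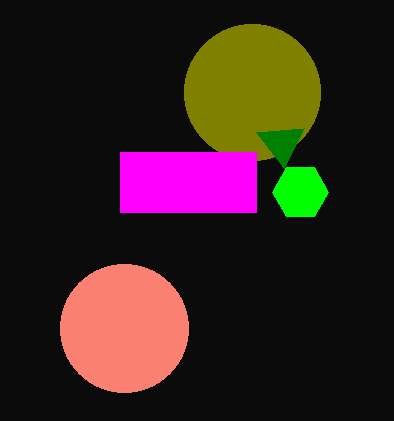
cx_1 = 300; cy_1 = 192; r_1 = 28; cx_2 = 252; cy_2 = 92; r_2 = 68; x0_3 = 120; y0_3 = 152; x1_3 = 256; y1_3 = 212; x1_4 = 256; y1_4 = 132; cx_5 = 124; cy_5 = 328; r_5 = 64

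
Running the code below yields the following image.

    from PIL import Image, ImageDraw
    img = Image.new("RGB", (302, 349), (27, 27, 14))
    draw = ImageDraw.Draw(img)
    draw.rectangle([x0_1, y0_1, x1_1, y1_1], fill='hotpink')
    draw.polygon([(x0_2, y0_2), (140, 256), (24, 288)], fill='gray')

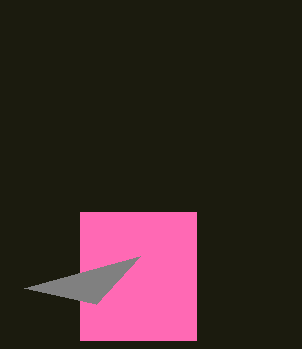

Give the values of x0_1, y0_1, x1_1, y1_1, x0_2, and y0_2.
x0_1 = 80, y0_1 = 212, x1_1 = 196, y1_1 = 340, x0_2 = 96, y0_2 = 304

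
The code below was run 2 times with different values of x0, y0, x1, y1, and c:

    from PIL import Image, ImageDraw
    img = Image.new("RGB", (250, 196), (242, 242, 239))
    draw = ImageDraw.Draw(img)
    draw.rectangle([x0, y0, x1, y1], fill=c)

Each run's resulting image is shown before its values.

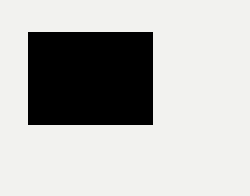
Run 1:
x0 = 28, y0 = 32, x1 = 152, y1 = 124, c = 'black'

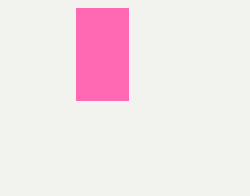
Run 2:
x0 = 76, y0 = 8, x1 = 128, y1 = 100, c = 'hotpink'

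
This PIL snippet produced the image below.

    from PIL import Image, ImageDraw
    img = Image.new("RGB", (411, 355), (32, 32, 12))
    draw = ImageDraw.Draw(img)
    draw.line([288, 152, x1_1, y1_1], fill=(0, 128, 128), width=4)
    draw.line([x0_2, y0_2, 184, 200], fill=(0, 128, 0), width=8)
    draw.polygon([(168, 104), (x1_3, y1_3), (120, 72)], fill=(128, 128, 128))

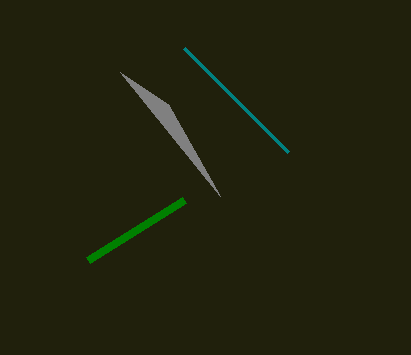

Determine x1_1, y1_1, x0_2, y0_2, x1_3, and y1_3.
x1_1 = 184
y1_1 = 48
x0_2 = 88
y0_2 = 260
x1_3 = 220
y1_3 = 196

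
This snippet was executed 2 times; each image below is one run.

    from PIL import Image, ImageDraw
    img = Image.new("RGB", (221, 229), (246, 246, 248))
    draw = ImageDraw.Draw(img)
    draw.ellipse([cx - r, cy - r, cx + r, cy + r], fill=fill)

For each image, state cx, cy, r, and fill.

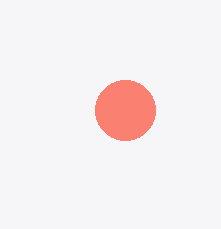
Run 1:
cx = 125; cy = 110; r = 30; fill = 'salmon'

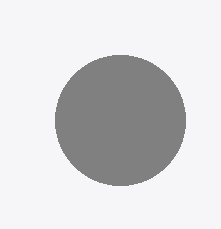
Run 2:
cx = 120; cy = 120; r = 65; fill = 'gray'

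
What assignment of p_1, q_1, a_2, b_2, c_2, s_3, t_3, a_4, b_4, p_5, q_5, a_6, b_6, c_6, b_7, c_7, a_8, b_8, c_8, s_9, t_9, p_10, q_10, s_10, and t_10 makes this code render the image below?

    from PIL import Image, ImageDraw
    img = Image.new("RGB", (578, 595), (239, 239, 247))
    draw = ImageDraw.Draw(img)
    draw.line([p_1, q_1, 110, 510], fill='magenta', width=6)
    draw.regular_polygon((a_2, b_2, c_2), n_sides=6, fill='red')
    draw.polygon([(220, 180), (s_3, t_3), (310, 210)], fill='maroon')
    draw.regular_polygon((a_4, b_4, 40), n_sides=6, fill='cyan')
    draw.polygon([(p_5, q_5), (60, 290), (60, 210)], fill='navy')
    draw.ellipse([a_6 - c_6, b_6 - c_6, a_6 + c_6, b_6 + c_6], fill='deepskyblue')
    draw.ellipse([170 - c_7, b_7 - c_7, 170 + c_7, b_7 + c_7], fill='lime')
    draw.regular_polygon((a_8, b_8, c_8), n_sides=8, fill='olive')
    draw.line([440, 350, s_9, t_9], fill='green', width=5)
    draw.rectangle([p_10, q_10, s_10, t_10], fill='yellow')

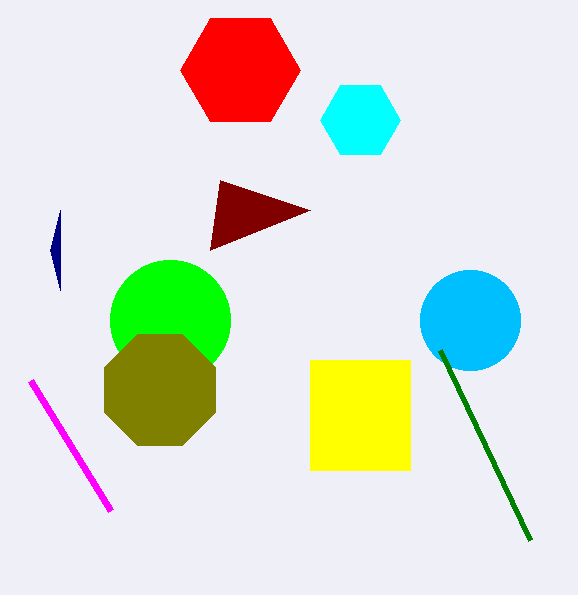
p_1 = 30; q_1 = 380; a_2 = 240; b_2 = 70; c_2 = 60; s_3 = 210; t_3 = 250; a_4 = 360; b_4 = 120; p_5 = 50; q_5 = 250; a_6 = 470; b_6 = 320; c_6 = 50; b_7 = 320; c_7 = 60; a_8 = 160; b_8 = 390; c_8 = 60; s_9 = 530; t_9 = 540; p_10 = 310; q_10 = 360; s_10 = 410; t_10 = 470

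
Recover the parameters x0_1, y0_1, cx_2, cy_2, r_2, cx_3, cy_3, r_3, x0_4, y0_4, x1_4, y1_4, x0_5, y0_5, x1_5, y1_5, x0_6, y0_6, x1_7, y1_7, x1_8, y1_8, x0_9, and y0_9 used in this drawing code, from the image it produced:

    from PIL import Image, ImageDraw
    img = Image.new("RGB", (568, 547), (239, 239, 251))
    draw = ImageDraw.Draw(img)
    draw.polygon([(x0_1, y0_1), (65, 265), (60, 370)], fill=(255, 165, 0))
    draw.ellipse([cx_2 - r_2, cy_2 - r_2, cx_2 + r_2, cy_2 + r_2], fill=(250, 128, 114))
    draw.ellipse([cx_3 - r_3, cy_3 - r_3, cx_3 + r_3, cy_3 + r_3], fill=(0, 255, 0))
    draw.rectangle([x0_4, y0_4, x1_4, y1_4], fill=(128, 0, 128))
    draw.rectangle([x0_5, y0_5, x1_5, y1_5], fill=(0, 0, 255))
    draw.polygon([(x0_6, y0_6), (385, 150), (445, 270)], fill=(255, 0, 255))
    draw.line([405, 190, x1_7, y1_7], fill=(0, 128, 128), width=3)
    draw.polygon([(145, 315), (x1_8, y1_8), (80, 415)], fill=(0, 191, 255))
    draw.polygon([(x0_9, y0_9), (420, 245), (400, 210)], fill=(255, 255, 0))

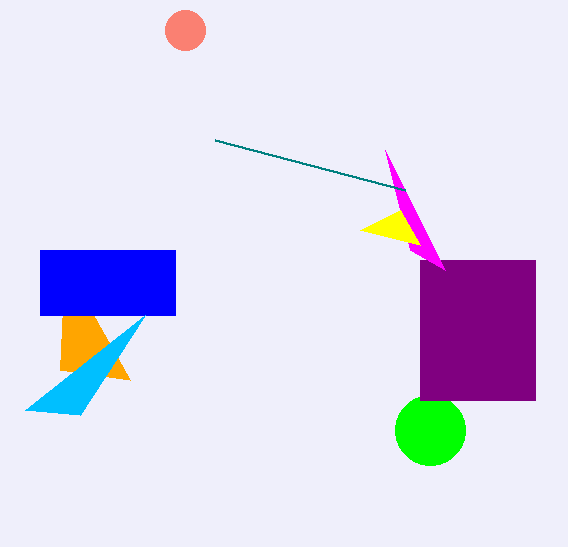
x0_1 = 130, y0_1 = 380, cx_2 = 185, cy_2 = 30, r_2 = 20, cx_3 = 430, cy_3 = 430, r_3 = 35, x0_4 = 420, y0_4 = 260, x1_4 = 535, y1_4 = 400, x0_5 = 40, y0_5 = 250, x1_5 = 175, y1_5 = 315, x0_6 = 410, y0_6 = 250, x1_7 = 215, y1_7 = 140, x1_8 = 25, y1_8 = 410, x0_9 = 360, y0_9 = 230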